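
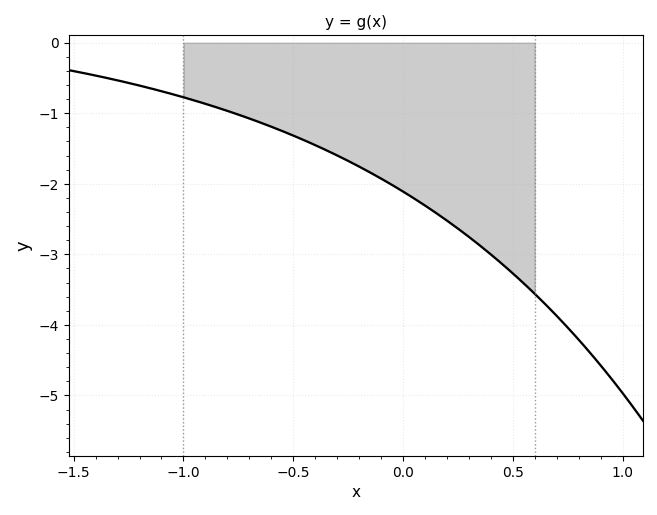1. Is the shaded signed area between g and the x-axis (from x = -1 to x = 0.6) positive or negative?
negative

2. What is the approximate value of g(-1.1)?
-0.7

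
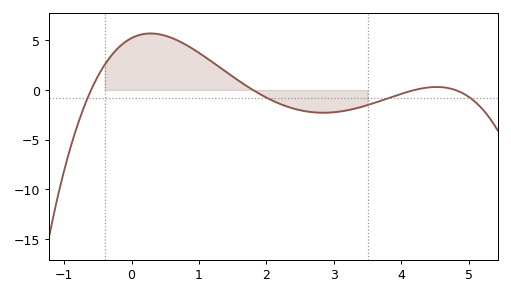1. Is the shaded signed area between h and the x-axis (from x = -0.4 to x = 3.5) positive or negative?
positive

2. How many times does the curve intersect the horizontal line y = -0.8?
4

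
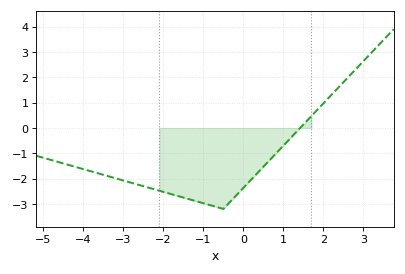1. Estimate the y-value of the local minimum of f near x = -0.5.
-3.2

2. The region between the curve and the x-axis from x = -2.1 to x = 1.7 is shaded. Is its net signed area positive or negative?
negative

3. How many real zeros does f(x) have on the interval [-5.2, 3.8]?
1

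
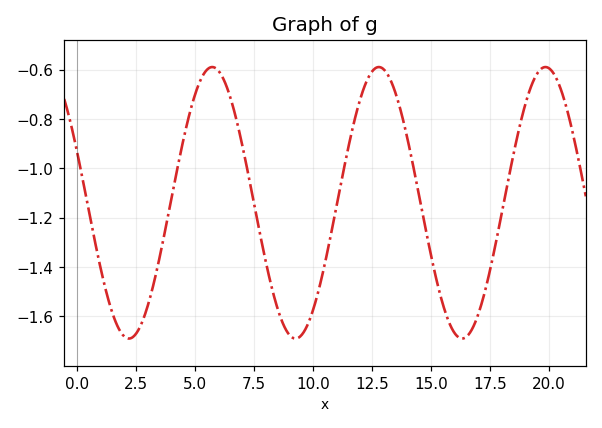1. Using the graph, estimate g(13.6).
-0.72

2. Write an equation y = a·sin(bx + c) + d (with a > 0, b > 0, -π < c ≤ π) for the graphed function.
y = 0.55sin(0.89x + 2.8) - 1.14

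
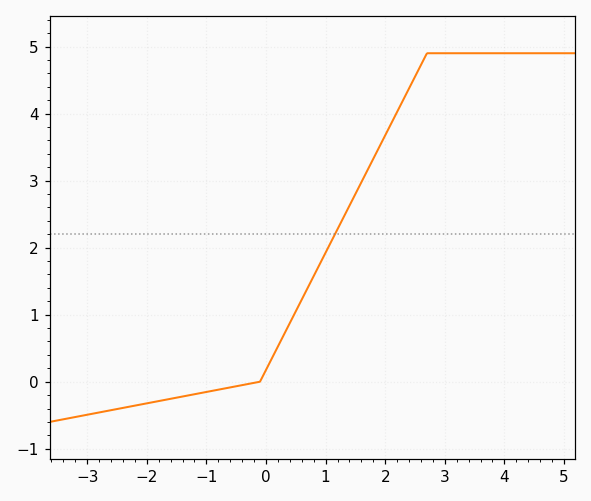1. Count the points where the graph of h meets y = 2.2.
1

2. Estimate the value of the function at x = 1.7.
3.1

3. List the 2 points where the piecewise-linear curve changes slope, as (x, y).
(-0.1, 0); (2.7, 4.9)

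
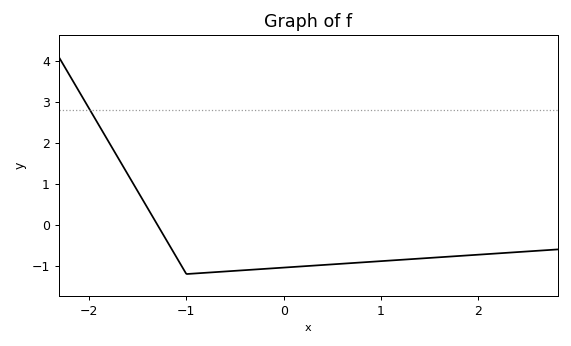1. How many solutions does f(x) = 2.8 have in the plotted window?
1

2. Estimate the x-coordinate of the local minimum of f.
-1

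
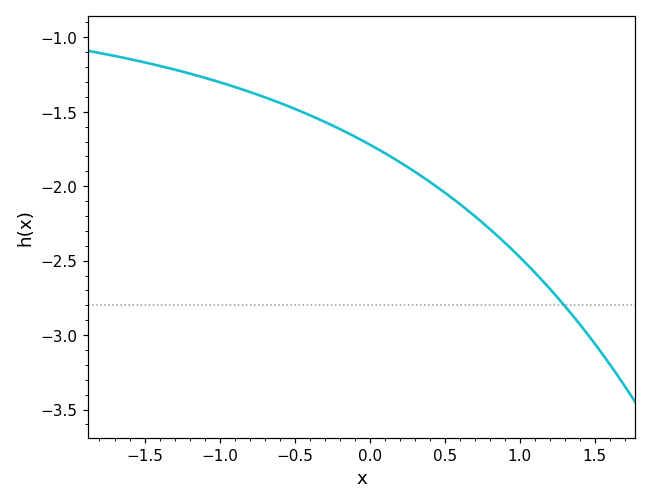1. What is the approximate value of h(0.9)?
-2.38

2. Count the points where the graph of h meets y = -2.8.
1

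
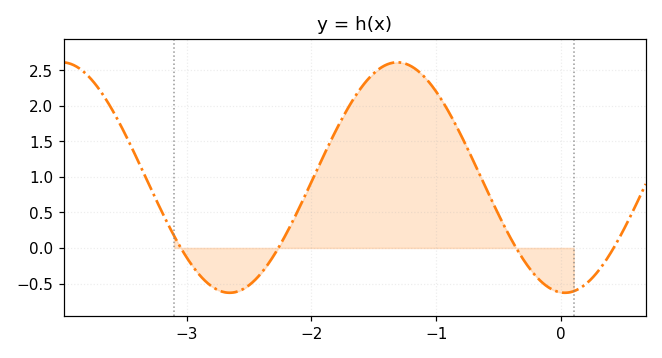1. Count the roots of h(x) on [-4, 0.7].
4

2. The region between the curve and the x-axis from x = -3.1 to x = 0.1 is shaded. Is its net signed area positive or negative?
positive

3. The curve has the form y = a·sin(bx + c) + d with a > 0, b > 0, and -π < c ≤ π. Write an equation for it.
y = 1.62sin(2.34x - 1.64) + 0.99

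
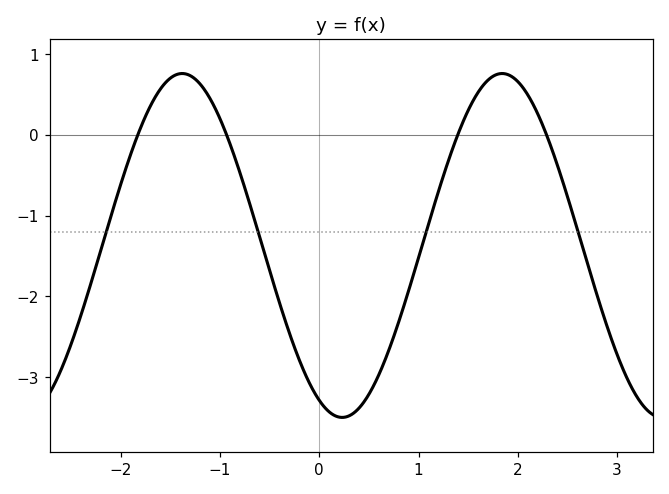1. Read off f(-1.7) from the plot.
0.359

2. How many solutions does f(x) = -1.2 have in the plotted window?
4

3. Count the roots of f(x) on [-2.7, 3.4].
4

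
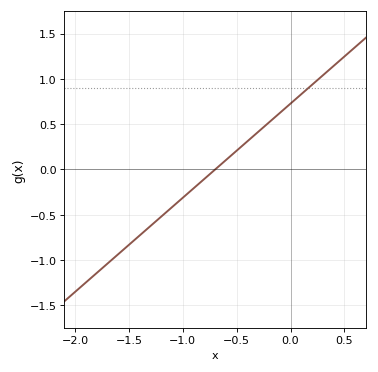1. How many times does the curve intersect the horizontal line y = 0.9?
1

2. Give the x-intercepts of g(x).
-0.7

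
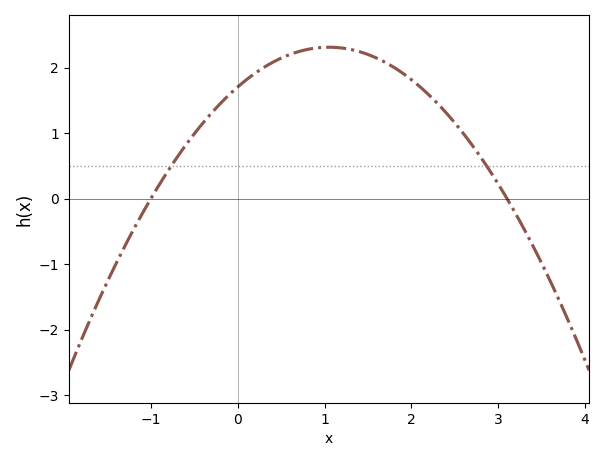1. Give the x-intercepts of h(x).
-1, 3.1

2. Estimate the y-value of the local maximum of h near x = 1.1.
2.3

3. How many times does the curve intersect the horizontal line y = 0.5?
2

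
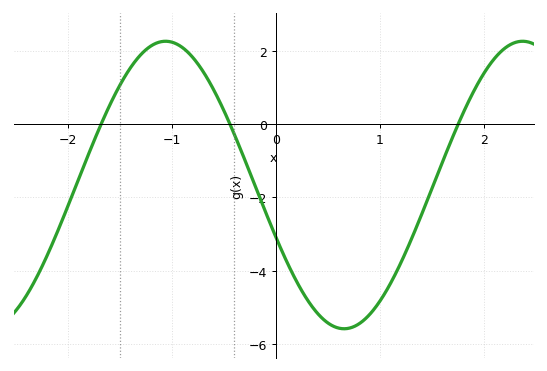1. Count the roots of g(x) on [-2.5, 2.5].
3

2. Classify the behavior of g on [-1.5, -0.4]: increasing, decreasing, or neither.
neither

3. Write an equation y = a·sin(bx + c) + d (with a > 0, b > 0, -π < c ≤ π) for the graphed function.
y = 3.92sin(1.83x - 2.77) - 1.66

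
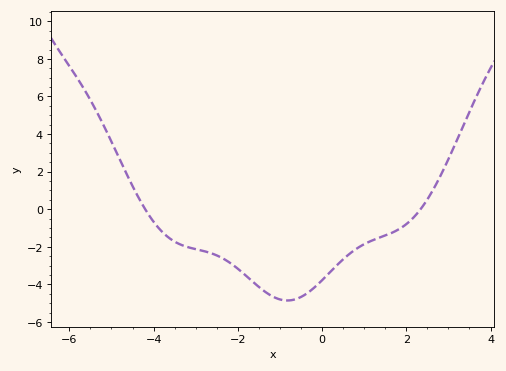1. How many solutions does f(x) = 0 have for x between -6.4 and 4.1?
2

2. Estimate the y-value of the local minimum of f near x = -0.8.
-4.8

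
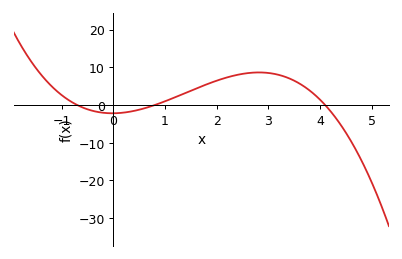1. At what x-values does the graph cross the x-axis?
-0.7, 0.8, 4.1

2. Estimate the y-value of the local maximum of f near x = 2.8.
8.65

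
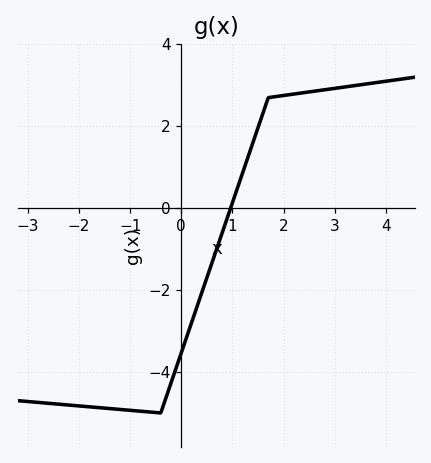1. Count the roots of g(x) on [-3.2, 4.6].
1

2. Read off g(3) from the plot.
2.93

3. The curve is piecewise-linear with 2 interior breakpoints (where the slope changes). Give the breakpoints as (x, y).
(-0.4, -5); (1.7, 2.7)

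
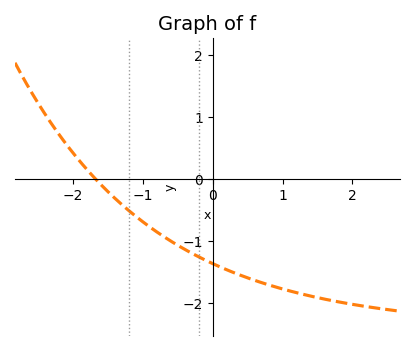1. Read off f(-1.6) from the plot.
-0.1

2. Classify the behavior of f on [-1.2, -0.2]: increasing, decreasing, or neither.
decreasing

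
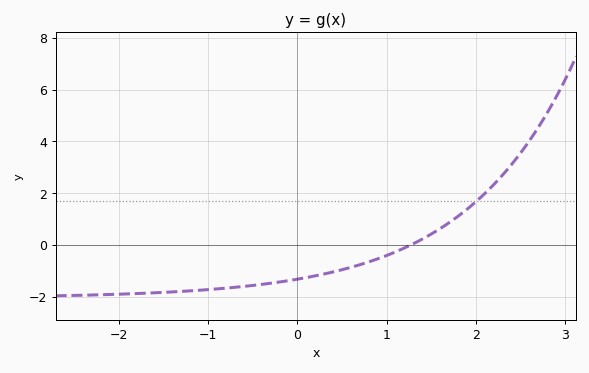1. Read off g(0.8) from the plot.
-0.663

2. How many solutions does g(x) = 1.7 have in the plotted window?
1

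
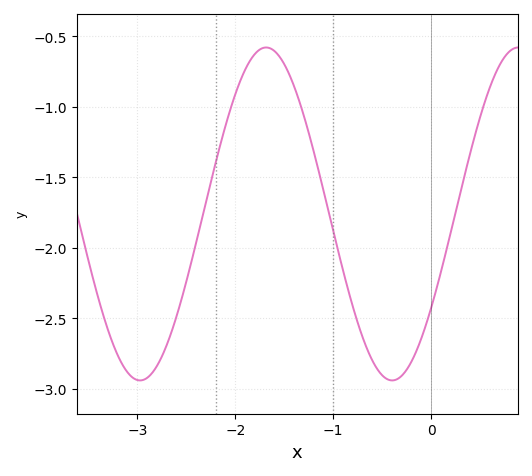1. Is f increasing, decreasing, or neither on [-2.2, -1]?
neither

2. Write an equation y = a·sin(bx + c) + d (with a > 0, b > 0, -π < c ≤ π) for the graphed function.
y = 1.18sin(2.44x - 0.6) - 1.76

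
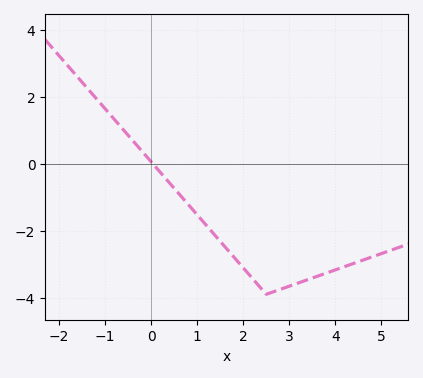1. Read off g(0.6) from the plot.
-0.895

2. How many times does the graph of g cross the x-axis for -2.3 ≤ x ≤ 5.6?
1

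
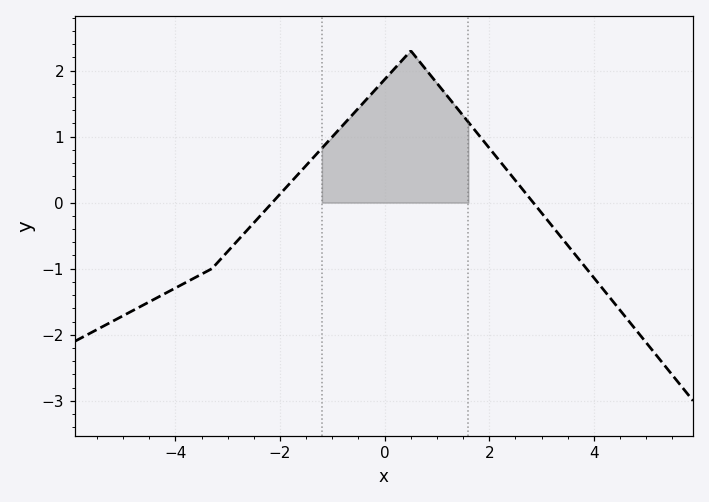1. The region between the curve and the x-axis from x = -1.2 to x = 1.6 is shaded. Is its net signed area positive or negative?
positive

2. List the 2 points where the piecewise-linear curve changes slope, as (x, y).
(-3.3, -1); (0.5, 2.3)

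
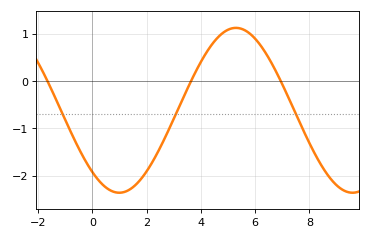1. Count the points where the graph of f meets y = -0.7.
3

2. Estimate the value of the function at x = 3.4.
-0.291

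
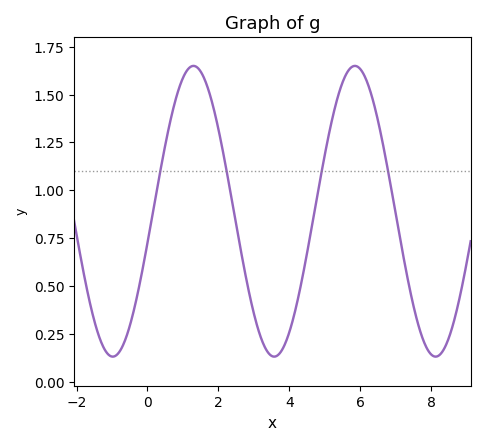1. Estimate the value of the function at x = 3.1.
0.287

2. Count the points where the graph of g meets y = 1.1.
4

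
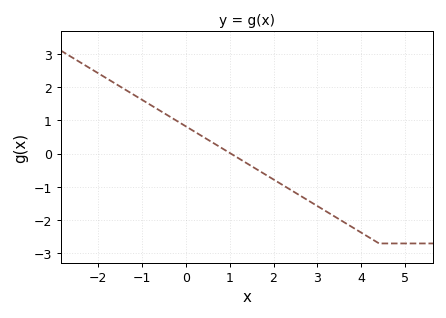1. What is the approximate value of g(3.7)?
-2.1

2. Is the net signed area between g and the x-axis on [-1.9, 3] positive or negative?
positive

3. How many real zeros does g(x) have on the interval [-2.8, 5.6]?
1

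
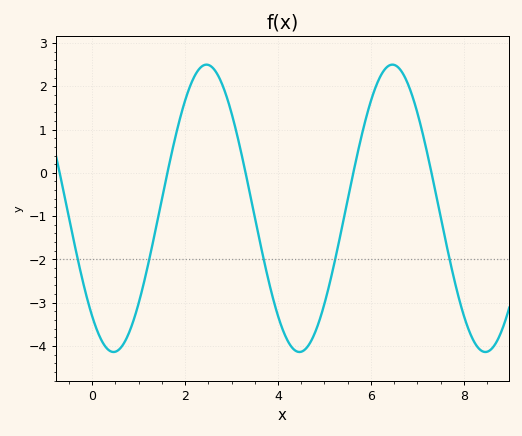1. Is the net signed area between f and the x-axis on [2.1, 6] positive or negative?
negative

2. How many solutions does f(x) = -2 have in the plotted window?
5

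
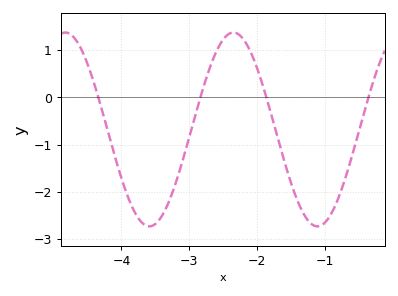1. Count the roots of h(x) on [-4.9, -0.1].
4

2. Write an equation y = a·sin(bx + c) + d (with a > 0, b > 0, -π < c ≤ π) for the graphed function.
y = 2.05sin(2.5x + 1.3) - 0.68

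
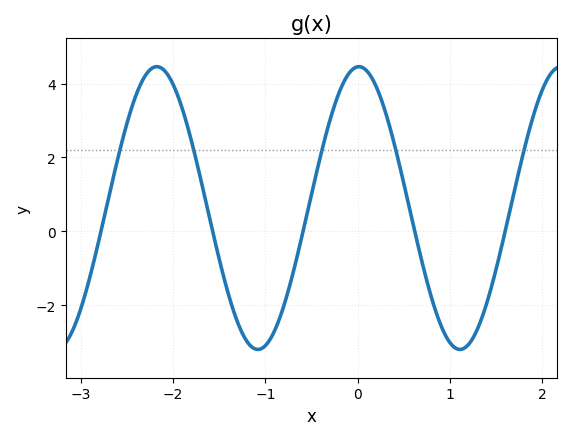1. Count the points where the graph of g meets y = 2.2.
5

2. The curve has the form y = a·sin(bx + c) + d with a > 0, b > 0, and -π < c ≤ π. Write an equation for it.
y = 3.83sin(2.9x + 1.5) + 0.63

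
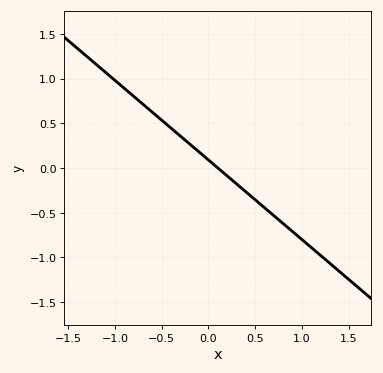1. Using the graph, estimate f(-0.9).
0.89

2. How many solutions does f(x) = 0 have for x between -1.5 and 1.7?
1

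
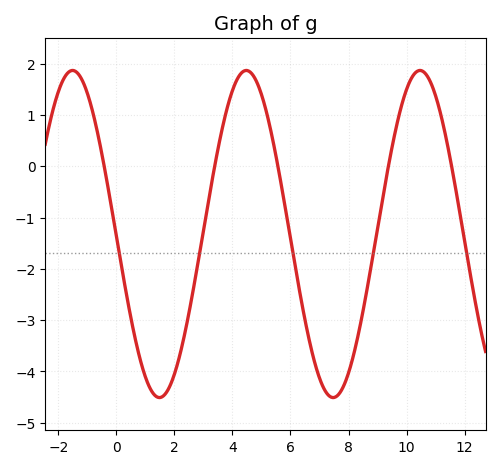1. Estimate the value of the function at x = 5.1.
1.2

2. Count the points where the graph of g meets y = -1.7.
5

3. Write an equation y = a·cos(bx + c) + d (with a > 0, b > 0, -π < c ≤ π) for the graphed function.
y = 3.19cos(1.1x + 1.6) - 1.32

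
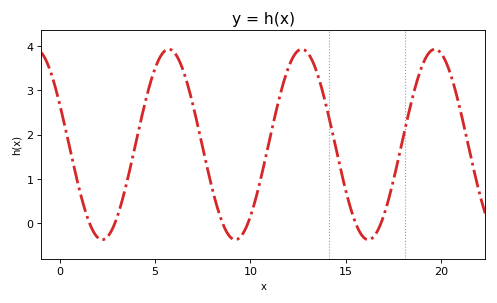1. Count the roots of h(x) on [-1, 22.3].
6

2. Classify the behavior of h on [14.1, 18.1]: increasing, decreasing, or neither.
neither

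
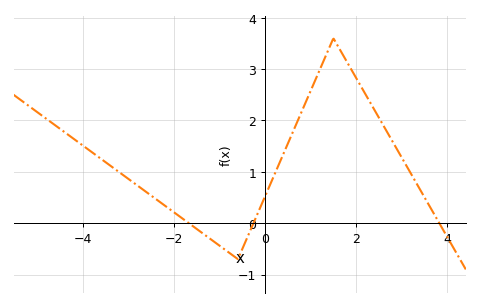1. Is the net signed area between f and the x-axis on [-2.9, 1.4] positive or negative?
positive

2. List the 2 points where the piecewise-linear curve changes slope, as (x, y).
(-0.6, -0.7); (1.5, 3.6)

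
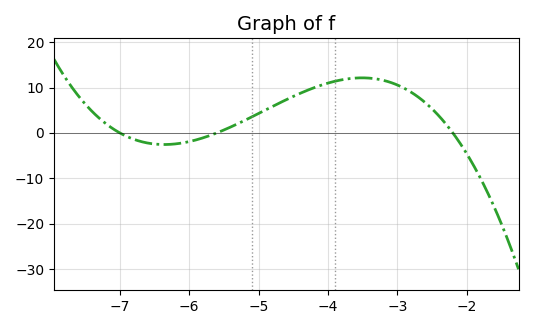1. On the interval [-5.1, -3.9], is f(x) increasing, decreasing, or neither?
increasing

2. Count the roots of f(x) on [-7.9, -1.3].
3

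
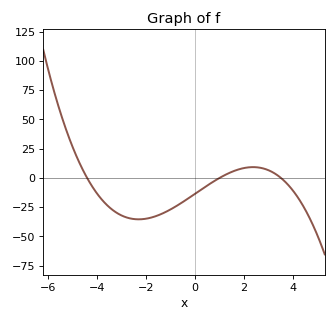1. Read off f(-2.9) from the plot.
-32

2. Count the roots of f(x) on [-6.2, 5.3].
3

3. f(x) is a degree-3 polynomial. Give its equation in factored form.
y = -0.88(x + 4.4)(x - 1)(x - 3.5)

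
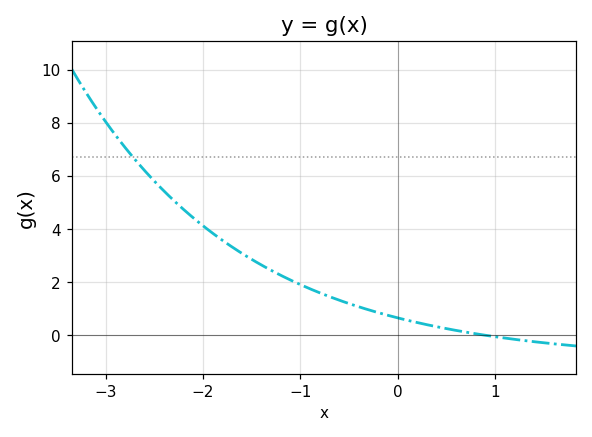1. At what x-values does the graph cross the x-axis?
0.9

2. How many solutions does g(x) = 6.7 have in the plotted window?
1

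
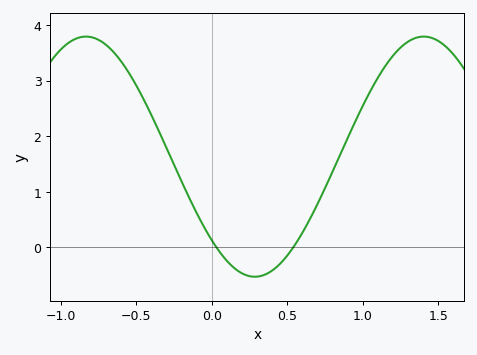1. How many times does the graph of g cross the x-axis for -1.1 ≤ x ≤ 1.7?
2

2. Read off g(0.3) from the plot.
-0.528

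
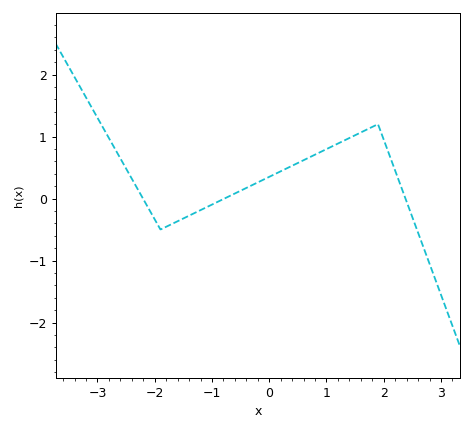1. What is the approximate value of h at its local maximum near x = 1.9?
1.2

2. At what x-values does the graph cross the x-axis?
-2.2, -0.8, 2.4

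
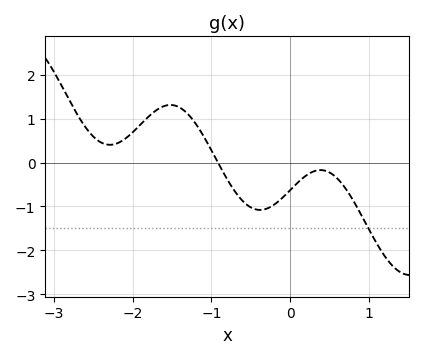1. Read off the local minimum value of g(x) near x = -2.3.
0.4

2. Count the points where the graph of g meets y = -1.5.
1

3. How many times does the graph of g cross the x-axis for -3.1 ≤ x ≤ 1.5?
1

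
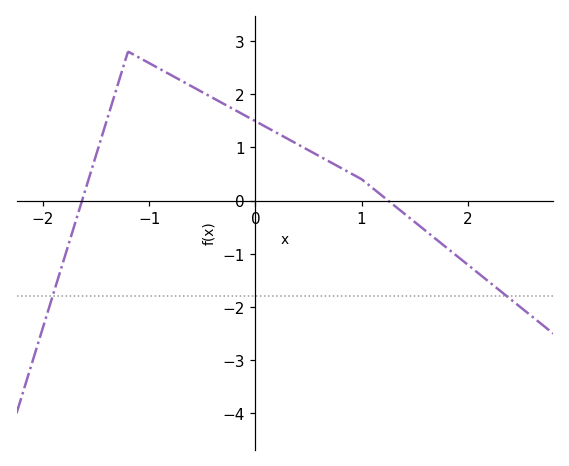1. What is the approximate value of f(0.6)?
0.8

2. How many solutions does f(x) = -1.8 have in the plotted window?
2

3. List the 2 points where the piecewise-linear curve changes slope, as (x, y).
(-1.2, 2.8); (1, 0.4)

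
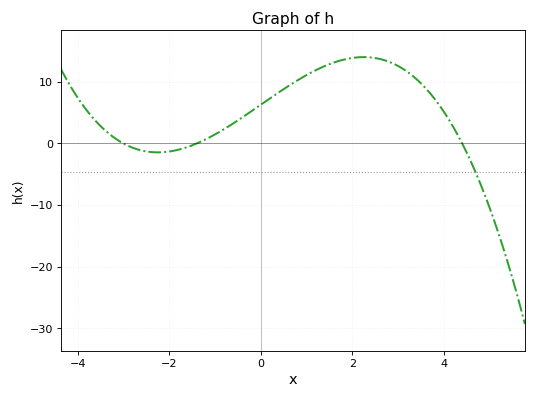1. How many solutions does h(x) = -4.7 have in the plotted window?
1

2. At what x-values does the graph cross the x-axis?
-3, -1.4, 4.4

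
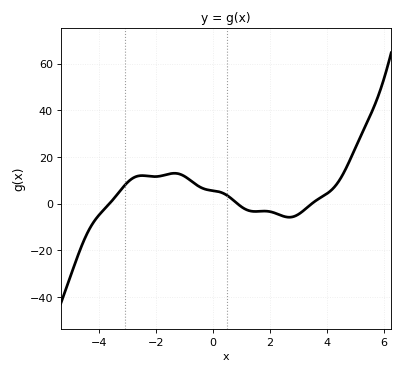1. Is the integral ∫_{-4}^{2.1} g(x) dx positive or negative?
positive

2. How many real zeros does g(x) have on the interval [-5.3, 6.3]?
3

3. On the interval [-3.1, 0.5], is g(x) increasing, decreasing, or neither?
neither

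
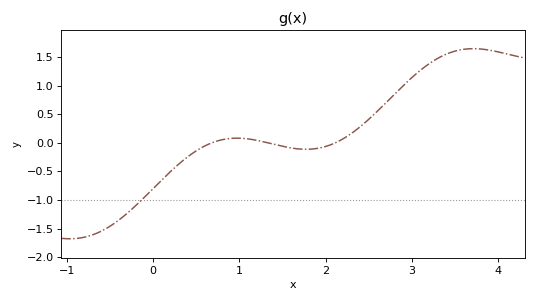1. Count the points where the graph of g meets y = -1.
1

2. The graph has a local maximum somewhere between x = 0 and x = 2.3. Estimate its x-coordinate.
0.971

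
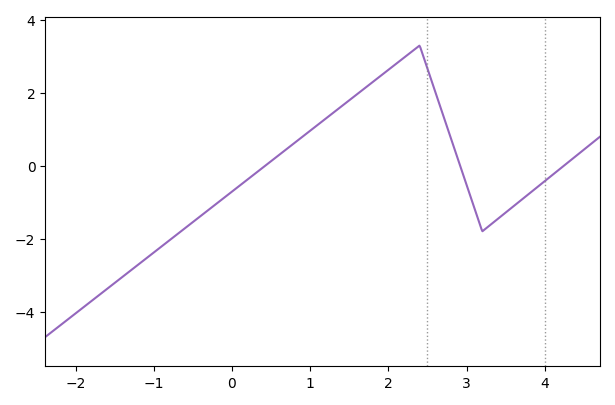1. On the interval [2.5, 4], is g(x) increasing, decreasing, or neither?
neither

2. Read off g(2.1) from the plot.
2.8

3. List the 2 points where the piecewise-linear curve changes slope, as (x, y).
(2.4, 3.3); (3.2, -1.8)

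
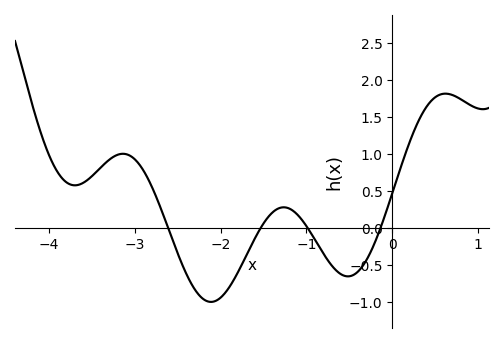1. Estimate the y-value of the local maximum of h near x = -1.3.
0.3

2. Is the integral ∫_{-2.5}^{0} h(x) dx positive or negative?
negative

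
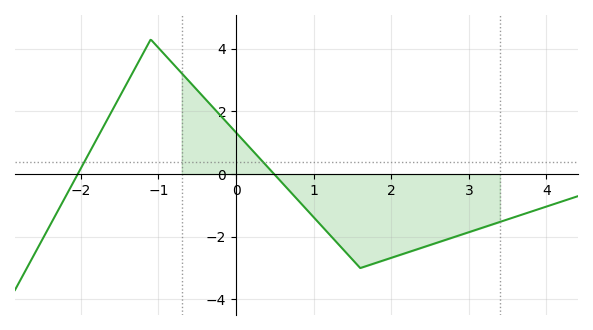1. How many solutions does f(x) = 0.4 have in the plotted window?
2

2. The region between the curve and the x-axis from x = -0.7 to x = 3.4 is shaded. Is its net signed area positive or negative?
negative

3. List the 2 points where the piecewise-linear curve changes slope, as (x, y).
(-1.1, 4.3); (1.6, -3)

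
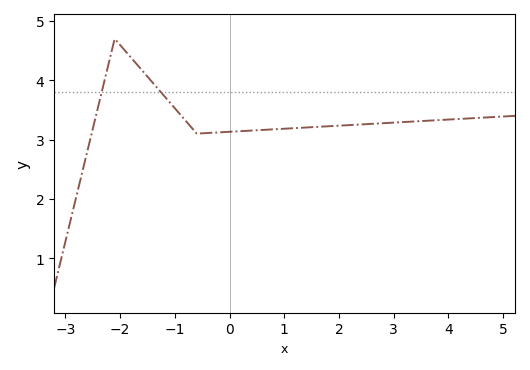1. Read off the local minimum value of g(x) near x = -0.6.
3.1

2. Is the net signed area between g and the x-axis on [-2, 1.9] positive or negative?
positive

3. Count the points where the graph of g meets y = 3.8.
2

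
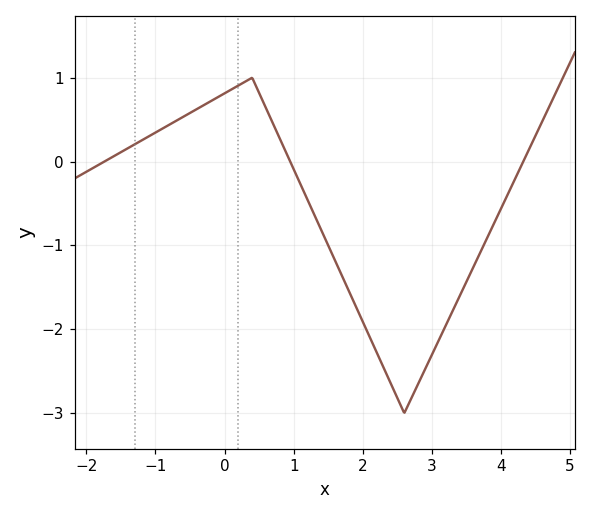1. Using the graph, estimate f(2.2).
-2.27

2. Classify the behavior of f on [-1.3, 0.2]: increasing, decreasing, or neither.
increasing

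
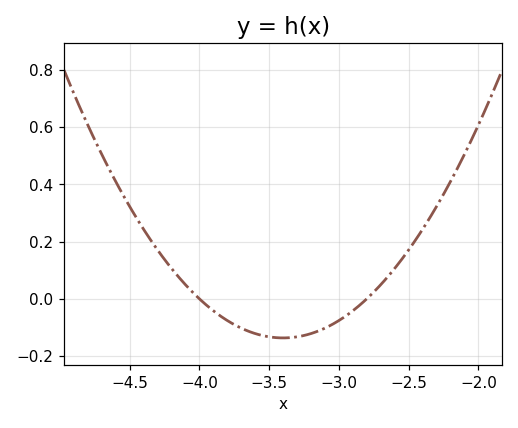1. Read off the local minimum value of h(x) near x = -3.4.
-0.14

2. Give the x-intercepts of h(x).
-4, -2.8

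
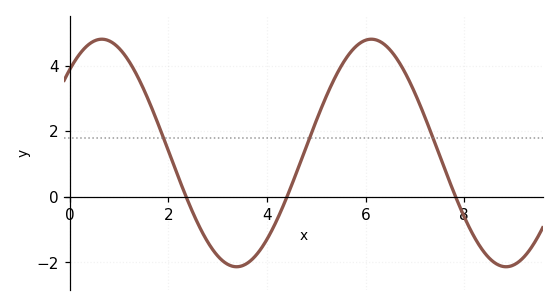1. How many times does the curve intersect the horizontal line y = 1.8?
3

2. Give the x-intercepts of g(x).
2.36, 4.4, 7.83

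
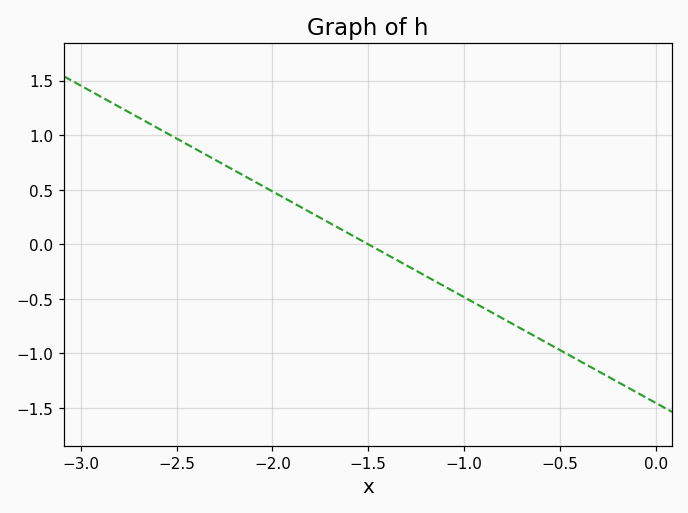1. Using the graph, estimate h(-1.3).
-0.194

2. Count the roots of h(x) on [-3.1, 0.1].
1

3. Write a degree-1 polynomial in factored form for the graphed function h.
y = -0.97(x + 1.5)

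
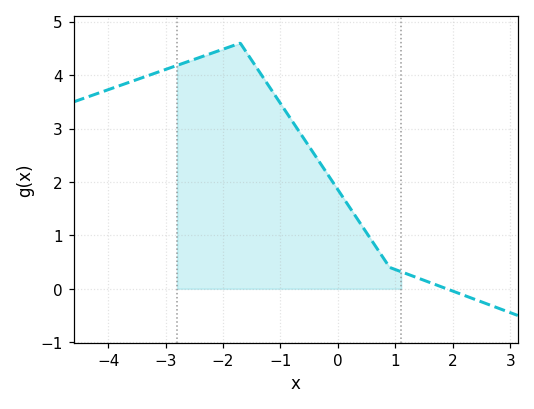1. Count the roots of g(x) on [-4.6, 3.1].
1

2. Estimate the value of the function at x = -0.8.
3.15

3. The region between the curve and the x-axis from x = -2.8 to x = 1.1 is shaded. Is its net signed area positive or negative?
positive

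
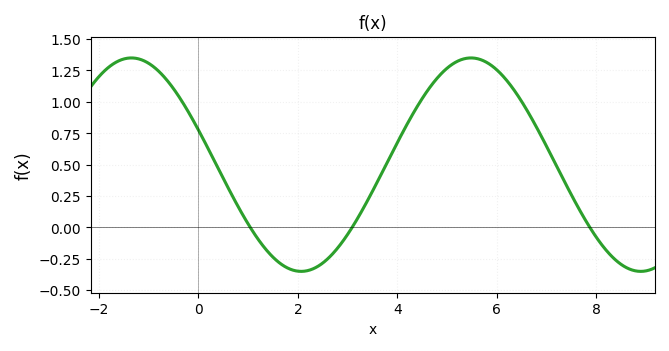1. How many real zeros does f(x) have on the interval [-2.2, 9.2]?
3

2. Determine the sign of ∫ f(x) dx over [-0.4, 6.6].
positive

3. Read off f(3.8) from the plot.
0.52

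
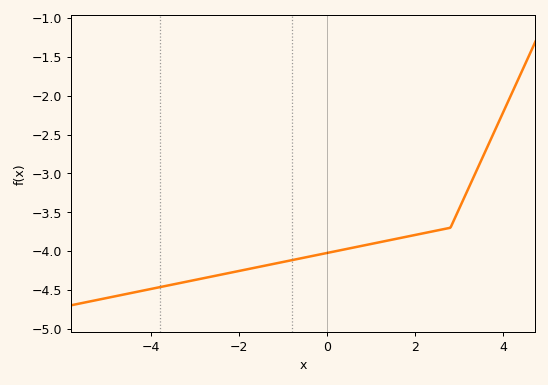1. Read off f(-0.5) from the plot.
-4.08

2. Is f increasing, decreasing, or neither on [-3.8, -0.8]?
increasing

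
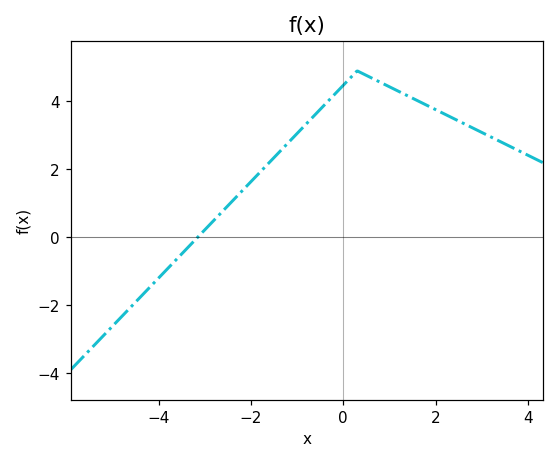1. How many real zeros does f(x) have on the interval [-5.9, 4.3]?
1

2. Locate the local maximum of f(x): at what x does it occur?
0.302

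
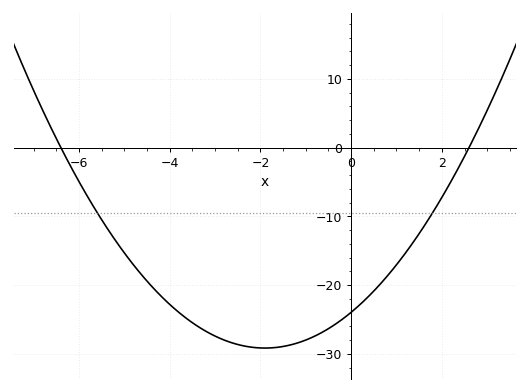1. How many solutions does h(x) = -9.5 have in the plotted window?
2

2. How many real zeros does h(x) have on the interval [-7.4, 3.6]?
2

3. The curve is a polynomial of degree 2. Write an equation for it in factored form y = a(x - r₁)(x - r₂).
y = 1.44(x + 6.4)(x - 2.6)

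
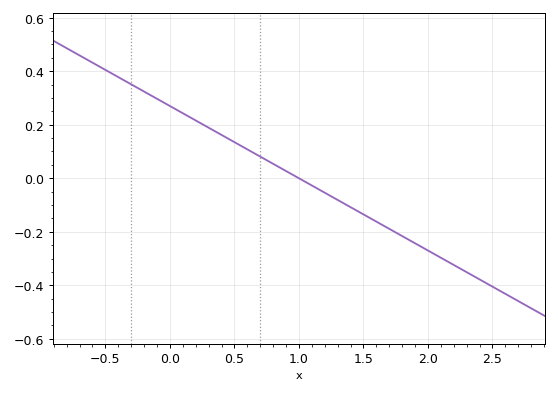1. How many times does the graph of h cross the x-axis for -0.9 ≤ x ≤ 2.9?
1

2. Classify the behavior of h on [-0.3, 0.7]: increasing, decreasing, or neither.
decreasing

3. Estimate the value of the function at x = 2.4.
-0.378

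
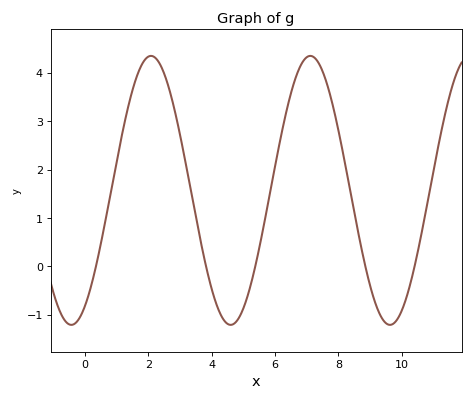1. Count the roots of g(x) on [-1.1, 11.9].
5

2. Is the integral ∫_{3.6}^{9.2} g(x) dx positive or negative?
positive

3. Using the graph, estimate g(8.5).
1.13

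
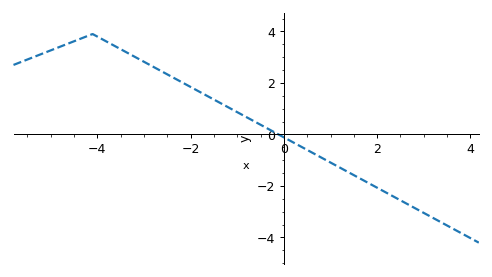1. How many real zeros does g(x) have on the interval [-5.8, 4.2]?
1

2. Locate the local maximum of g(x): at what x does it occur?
-4.1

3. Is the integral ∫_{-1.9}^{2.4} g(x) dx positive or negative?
negative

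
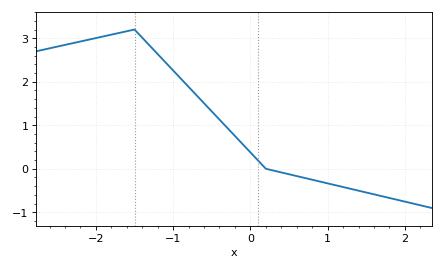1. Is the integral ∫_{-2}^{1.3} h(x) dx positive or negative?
positive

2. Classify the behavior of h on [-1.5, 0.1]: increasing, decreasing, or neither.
decreasing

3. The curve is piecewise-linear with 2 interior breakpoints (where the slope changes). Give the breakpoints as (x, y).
(-1.5, 3.2); (0.2, 0)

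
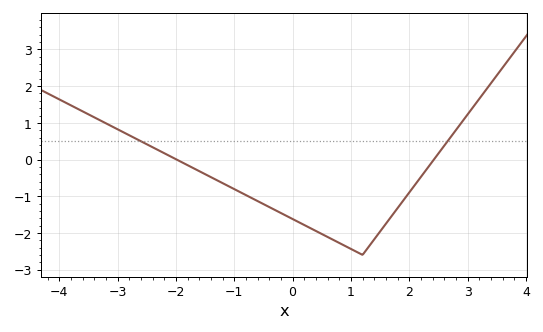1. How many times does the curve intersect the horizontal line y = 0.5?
2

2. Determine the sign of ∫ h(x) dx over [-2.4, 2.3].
negative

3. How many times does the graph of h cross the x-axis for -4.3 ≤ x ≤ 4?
2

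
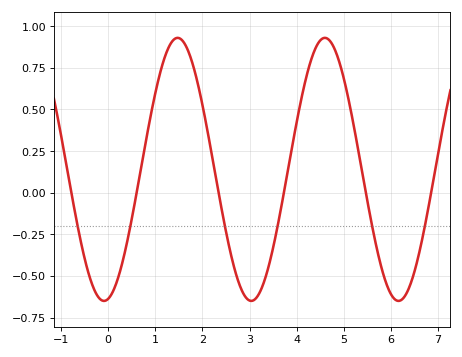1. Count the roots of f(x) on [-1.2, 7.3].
6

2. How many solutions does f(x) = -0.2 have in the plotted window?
6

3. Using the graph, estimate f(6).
-0.608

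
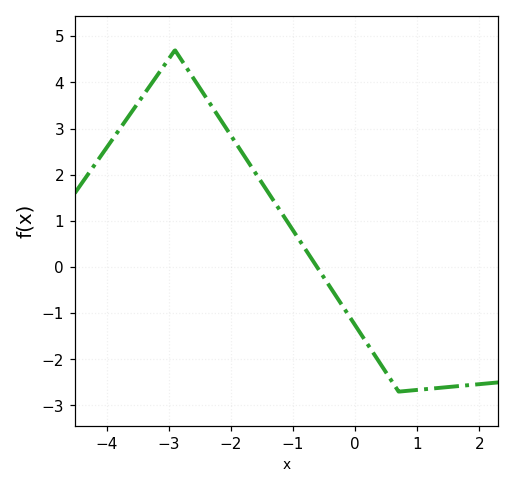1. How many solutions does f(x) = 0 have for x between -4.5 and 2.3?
1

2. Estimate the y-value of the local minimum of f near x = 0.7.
-2.7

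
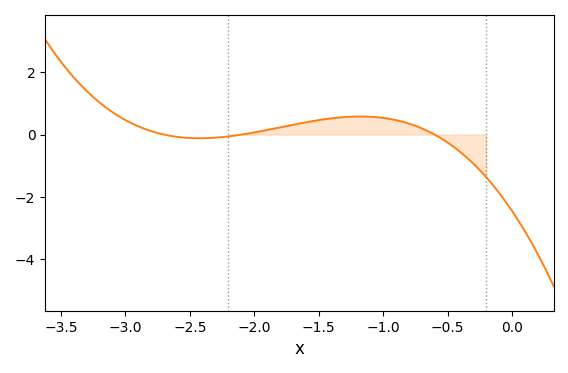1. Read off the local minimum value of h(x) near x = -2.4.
-0.117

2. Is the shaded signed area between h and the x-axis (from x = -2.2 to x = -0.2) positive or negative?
positive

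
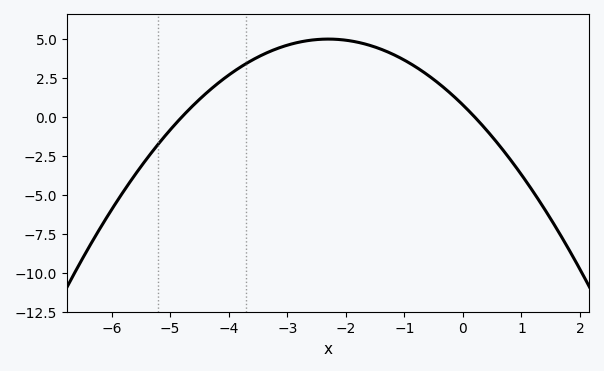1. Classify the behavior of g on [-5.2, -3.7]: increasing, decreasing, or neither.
increasing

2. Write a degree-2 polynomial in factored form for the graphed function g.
y = -0.8(x + 4.8)(x - 0.2)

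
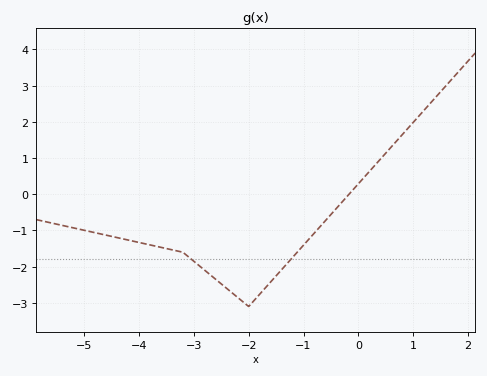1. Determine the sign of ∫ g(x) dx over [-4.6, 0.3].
negative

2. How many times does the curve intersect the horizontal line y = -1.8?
2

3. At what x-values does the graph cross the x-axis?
-0.171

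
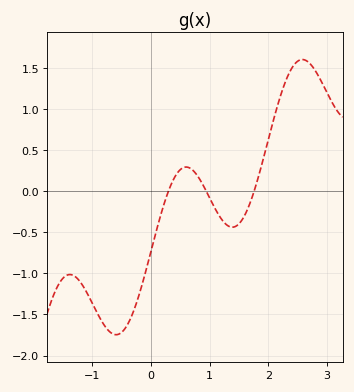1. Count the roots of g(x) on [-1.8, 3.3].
3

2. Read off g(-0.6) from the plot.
-1.75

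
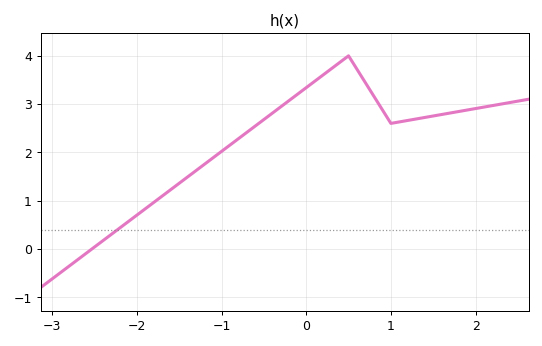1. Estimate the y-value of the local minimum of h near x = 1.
2.6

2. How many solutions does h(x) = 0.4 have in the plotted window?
1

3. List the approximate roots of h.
-2.53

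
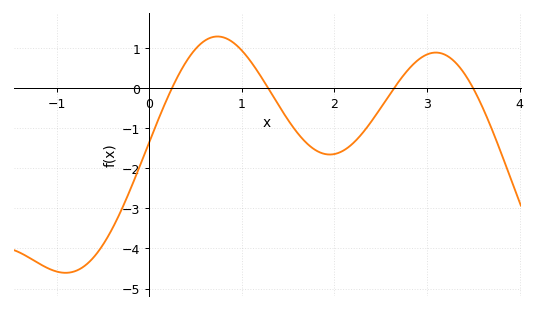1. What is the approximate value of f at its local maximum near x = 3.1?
0.897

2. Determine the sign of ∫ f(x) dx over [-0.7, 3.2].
negative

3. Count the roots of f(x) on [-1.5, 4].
4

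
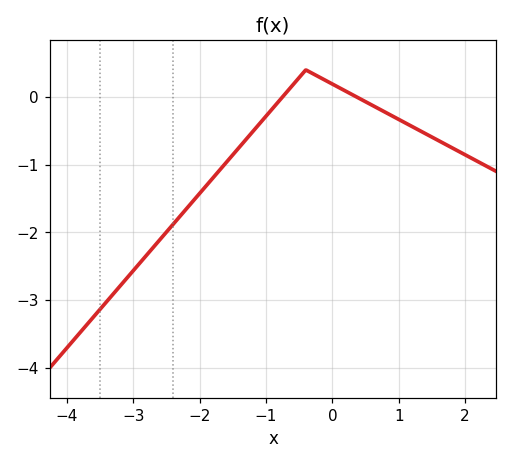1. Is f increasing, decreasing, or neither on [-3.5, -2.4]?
increasing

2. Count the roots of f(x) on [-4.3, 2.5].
2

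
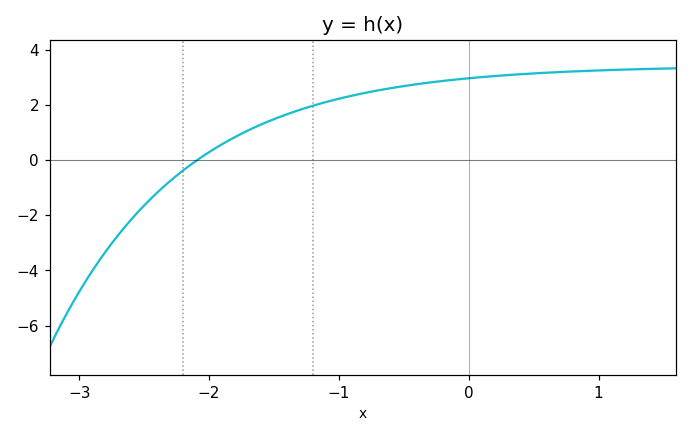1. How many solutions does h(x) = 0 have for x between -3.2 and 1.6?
1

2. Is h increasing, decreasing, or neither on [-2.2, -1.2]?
increasing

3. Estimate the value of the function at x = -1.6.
1.2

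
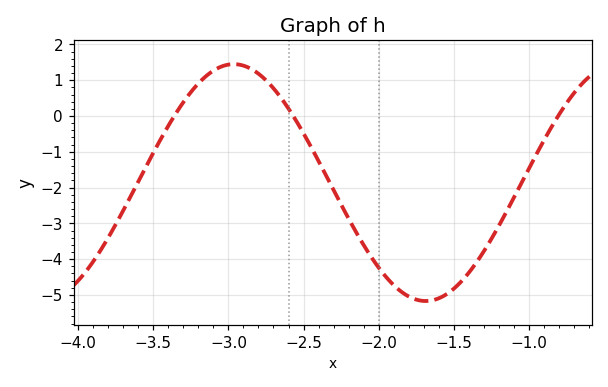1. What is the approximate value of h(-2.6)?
0.207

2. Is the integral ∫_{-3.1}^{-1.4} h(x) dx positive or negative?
negative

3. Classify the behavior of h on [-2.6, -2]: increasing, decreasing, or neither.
decreasing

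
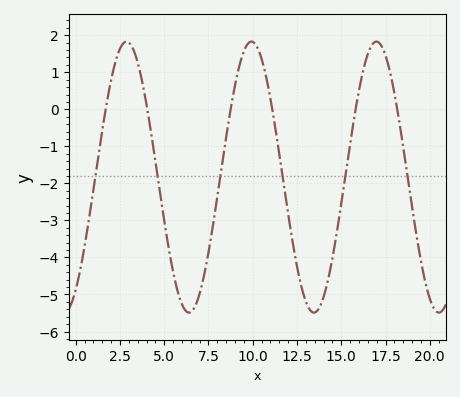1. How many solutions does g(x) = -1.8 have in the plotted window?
6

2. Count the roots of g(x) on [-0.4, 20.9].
6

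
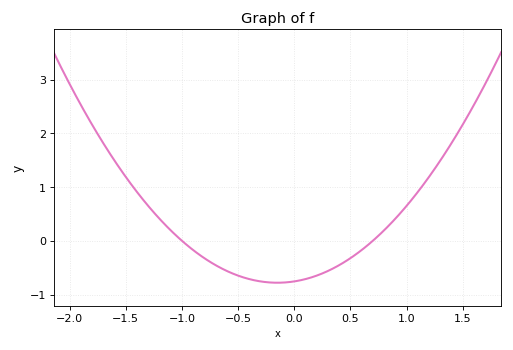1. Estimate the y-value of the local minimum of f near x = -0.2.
-0.78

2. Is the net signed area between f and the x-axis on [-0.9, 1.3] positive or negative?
negative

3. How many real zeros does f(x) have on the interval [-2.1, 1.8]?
2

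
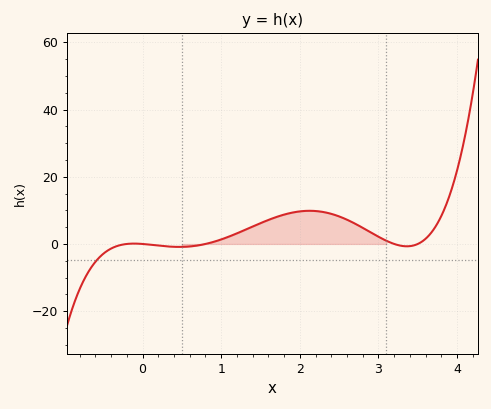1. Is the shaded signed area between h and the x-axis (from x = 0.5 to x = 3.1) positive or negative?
positive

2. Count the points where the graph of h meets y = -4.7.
1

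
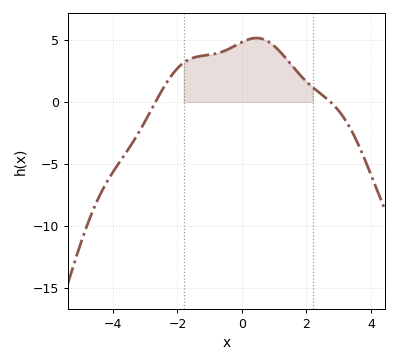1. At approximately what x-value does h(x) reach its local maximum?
0.4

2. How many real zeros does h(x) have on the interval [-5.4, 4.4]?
2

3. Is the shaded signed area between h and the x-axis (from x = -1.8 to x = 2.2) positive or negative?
positive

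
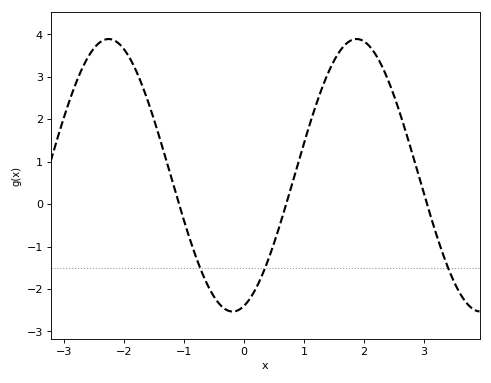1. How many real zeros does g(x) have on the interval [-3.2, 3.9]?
3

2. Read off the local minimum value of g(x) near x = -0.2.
-2.5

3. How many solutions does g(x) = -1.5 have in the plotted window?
3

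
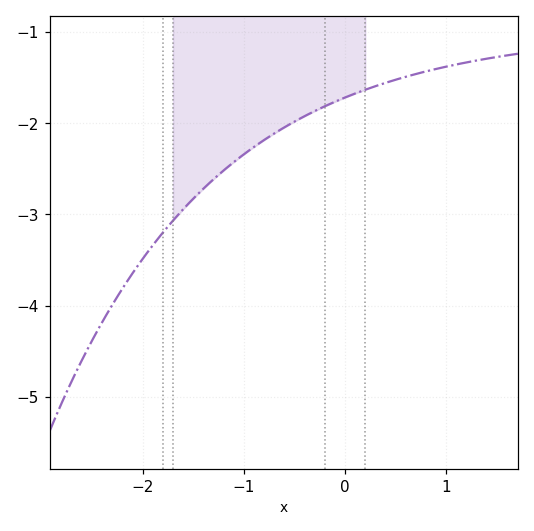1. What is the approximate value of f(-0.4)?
-1.9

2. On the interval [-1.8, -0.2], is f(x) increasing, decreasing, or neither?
increasing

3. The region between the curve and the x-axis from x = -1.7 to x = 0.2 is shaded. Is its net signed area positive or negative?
negative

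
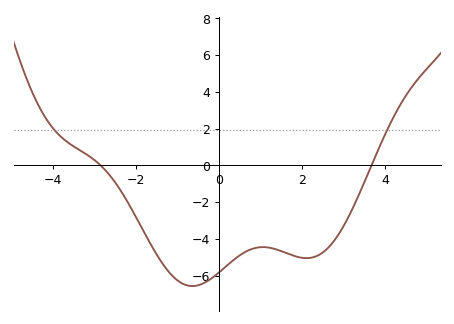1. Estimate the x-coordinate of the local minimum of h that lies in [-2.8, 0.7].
-0.6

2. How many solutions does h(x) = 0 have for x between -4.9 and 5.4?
2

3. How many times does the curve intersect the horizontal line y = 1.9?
2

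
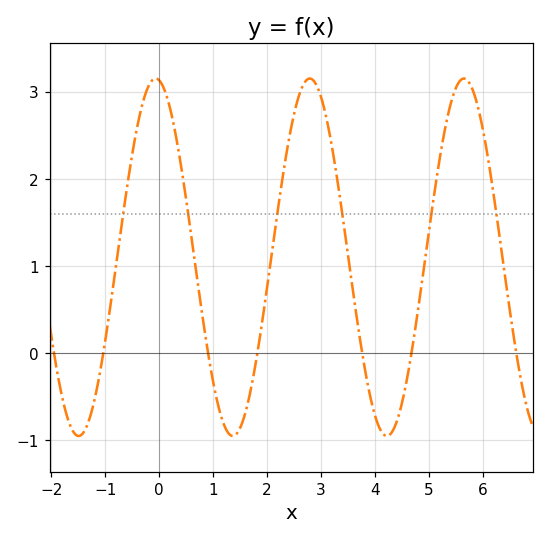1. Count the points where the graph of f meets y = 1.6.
6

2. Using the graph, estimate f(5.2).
2.2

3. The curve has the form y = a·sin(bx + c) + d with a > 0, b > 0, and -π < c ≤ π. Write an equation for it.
y = 2.05sin(2.2x + 1.7) + 1.1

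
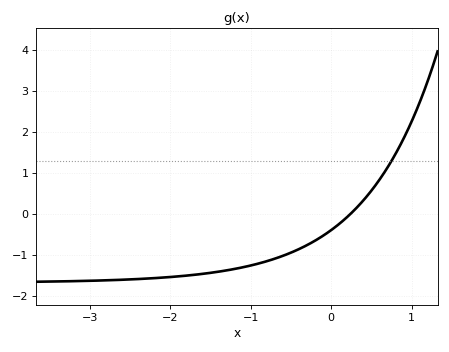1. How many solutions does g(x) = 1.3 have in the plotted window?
1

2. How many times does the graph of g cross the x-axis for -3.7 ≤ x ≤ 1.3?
1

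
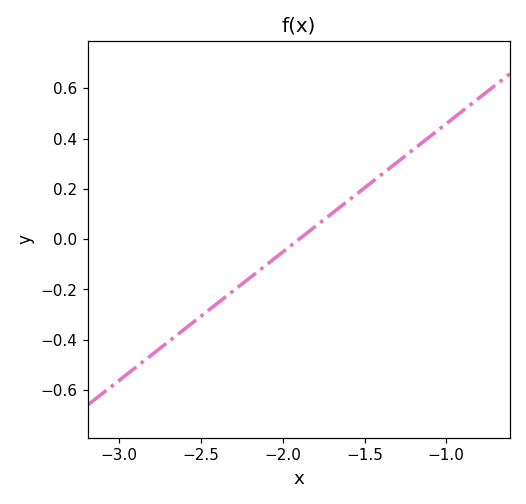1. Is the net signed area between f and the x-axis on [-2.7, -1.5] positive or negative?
negative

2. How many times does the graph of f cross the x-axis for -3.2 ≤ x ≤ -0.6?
1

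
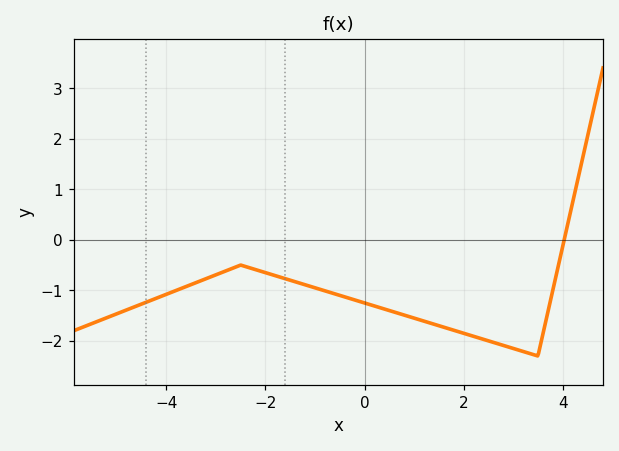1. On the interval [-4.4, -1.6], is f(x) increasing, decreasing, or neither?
neither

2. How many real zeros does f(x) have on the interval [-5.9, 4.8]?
1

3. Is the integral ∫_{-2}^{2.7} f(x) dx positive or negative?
negative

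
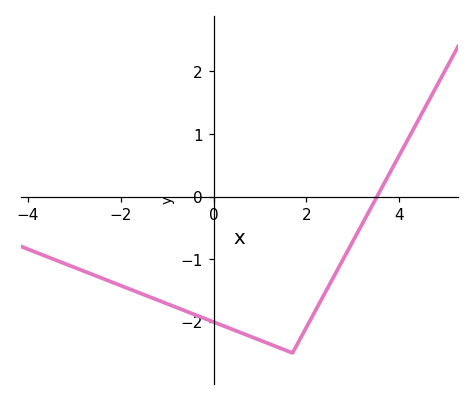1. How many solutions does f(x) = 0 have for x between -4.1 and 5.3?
1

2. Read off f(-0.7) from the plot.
-1.8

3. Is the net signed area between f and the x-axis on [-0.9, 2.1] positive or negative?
negative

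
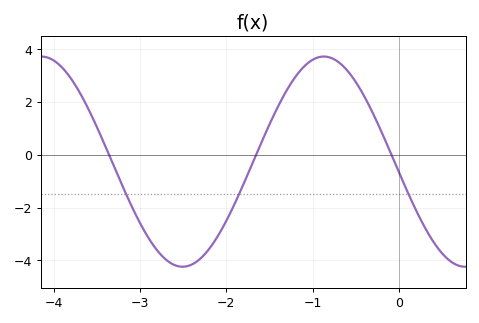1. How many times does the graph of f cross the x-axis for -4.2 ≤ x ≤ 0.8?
3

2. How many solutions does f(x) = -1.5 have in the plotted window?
3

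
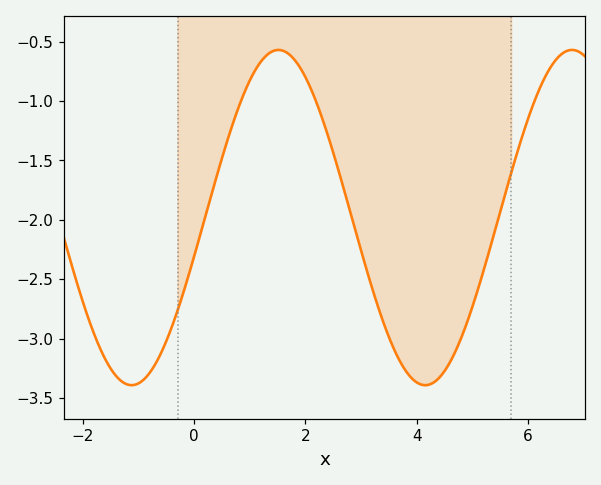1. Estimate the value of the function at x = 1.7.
-0.604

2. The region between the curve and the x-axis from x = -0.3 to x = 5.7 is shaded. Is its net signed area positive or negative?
negative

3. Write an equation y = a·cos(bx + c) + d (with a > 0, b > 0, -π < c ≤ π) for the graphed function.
y = 1.41cos(1.19x - 1.8) - 1.98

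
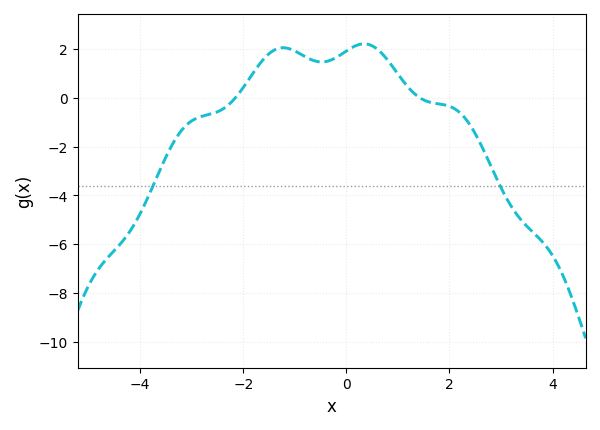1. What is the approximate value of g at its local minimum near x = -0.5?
1.47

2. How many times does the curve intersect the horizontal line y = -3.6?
2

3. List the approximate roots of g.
-2.15, 1.43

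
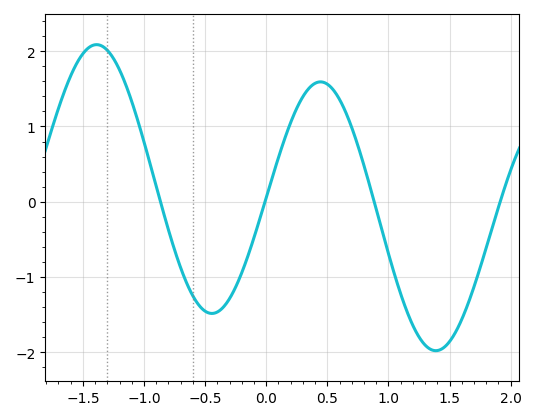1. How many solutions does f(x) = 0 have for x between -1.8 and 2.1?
4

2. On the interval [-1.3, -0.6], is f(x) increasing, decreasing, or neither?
decreasing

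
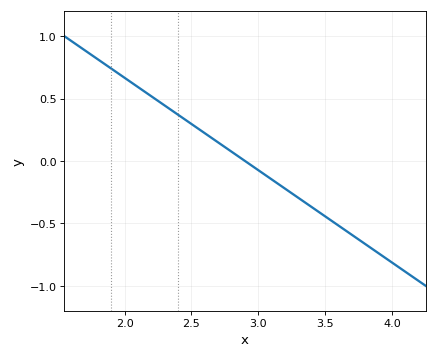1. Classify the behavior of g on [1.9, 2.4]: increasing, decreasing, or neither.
decreasing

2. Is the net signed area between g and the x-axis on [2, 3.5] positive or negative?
positive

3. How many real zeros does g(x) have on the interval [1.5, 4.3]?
1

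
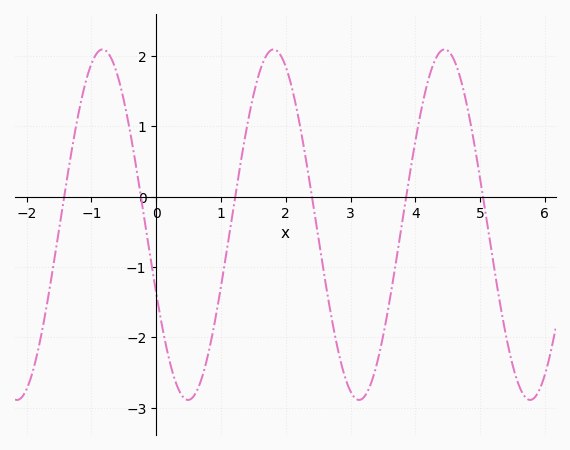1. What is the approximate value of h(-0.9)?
2.1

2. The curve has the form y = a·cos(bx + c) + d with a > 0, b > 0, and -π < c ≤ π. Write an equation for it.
y = 2.49cos(2.4x + 2) - 0.4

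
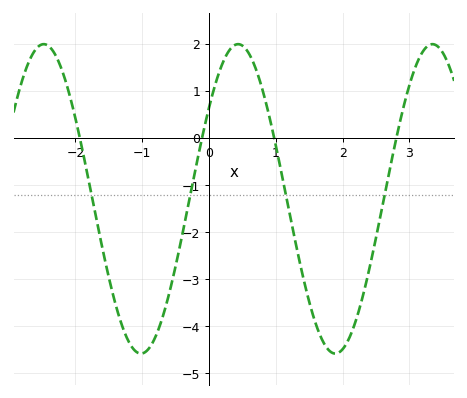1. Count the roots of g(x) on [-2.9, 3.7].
4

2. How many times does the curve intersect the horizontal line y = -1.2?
4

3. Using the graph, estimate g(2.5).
-2.11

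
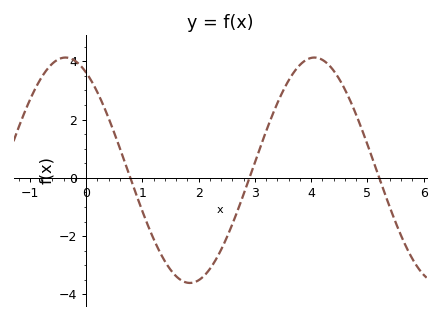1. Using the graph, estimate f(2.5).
-2.06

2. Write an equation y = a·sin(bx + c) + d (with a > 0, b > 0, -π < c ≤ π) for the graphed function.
y = 3.87sin(1.42x + 2.09) + 0.26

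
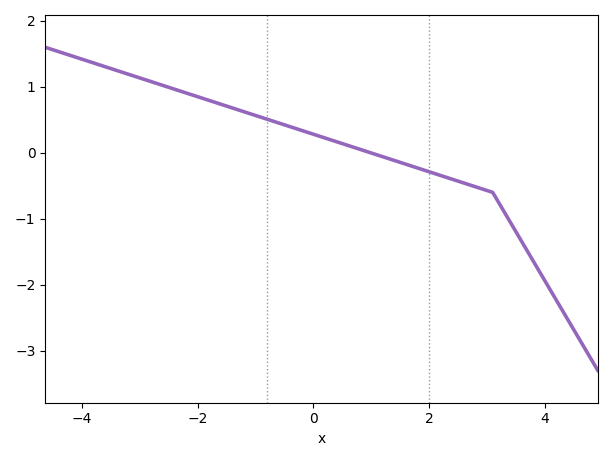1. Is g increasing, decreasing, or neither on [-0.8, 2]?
decreasing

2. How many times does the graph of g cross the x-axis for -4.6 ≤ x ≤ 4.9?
1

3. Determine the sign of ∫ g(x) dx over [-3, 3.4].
positive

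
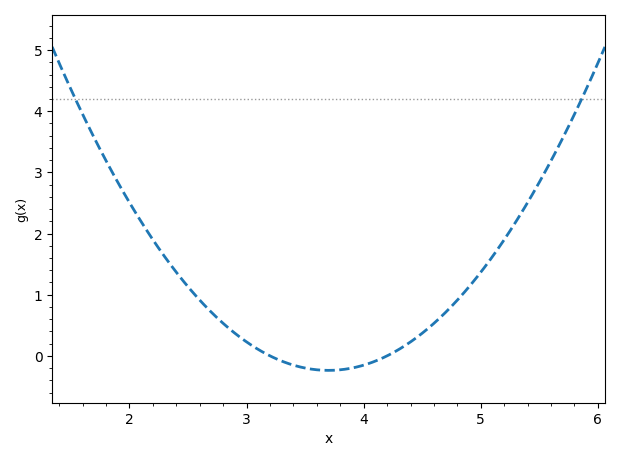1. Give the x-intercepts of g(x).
3.2, 4.2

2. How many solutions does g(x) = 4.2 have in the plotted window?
2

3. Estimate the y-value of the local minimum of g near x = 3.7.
-0.2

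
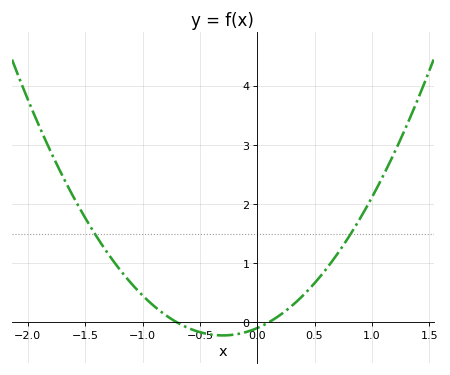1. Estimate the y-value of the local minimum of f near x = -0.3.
-0.221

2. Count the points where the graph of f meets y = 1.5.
2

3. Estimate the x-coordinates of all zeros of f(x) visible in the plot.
-0.7, 0.1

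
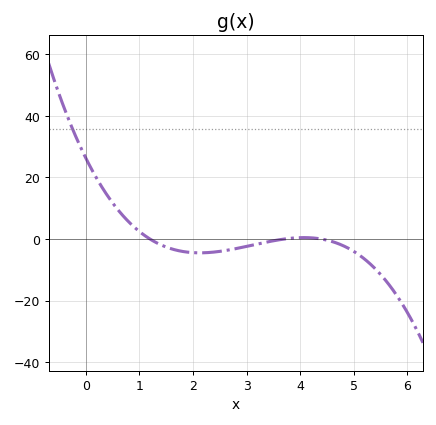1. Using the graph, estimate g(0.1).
22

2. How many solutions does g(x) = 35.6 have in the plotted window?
1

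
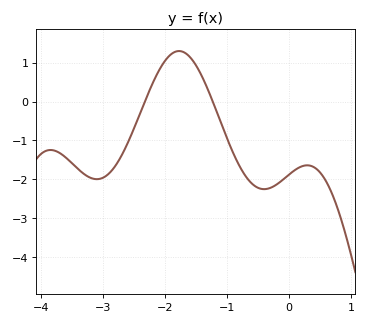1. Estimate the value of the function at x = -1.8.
1.3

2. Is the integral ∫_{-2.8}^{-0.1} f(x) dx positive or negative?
negative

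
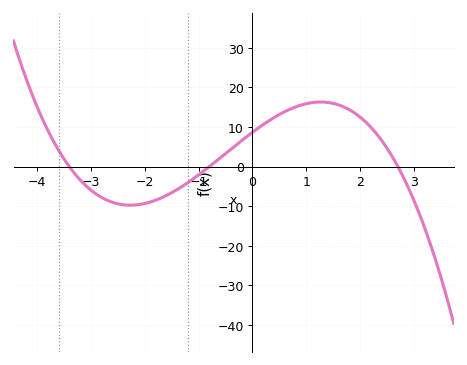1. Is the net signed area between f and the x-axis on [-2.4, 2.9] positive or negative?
positive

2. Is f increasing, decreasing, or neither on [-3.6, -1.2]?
neither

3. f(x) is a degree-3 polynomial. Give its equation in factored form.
y = -1.18(x + 3.4)(x + 0.8)(x - 2.7)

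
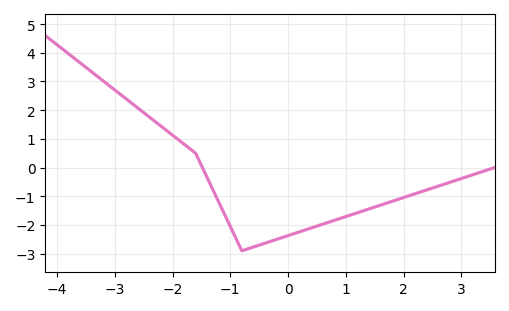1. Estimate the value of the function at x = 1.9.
-1.11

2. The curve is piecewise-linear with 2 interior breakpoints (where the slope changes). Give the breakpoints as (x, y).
(-1.6, 0.5); (-0.8, -2.9)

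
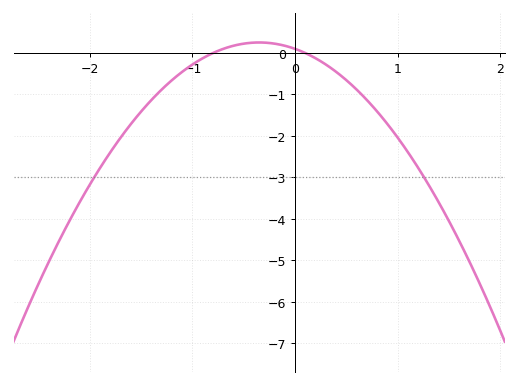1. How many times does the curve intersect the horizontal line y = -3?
2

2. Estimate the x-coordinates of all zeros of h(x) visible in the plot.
-0.8, 0.1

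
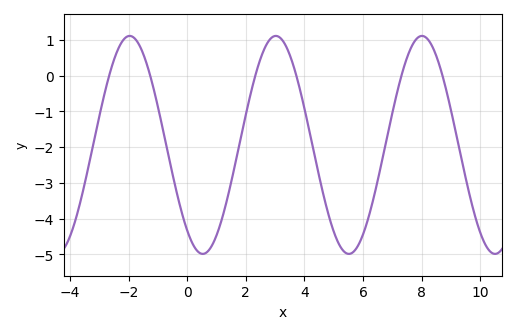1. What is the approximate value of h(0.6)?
-4.98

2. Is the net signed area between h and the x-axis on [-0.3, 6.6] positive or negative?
negative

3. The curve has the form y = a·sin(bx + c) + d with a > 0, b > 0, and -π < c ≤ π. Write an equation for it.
y = 3.05sin(1.26x - 2.24) - 1.94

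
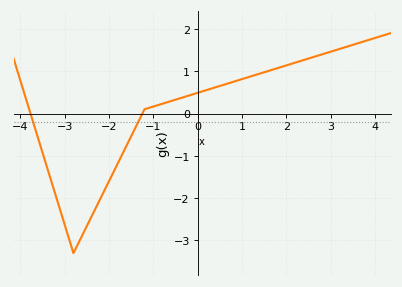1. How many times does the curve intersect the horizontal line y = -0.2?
2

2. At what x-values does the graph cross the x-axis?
-3.77, -1.25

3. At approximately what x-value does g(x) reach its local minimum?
-2.8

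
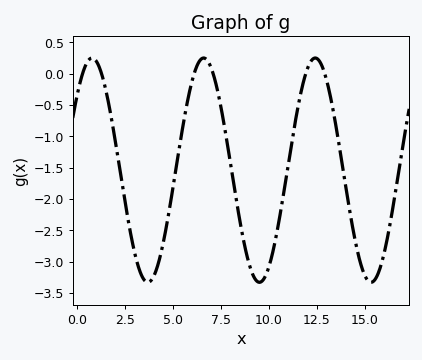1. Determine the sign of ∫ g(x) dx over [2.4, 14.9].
negative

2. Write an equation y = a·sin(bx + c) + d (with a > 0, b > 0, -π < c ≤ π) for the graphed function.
y = 1.79sin(1.1x + 0.73) - 1.54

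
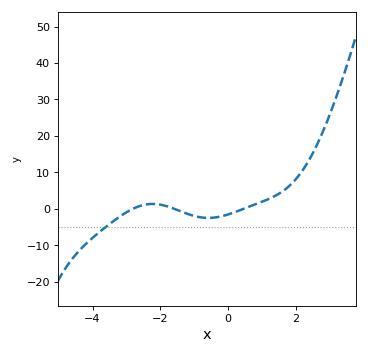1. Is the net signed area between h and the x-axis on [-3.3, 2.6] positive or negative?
positive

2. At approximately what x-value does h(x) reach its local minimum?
-0.576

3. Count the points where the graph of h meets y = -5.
1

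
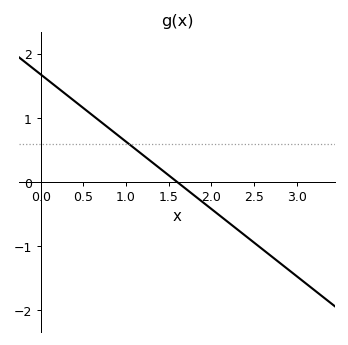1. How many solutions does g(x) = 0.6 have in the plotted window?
1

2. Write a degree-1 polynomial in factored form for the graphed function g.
y = -1.05(x - 1.6)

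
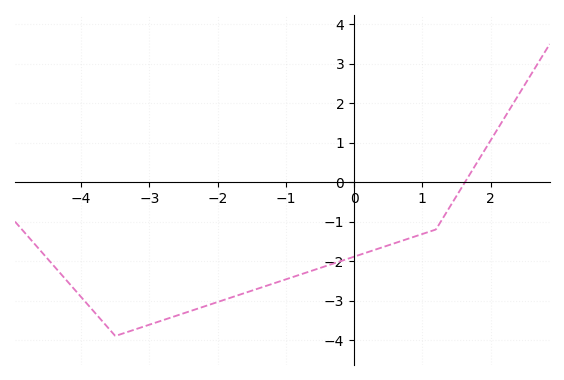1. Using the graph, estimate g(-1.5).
-2.75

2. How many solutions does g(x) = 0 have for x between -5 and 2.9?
1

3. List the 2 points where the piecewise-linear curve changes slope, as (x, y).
(-3.5, -3.9); (1.2, -1.2)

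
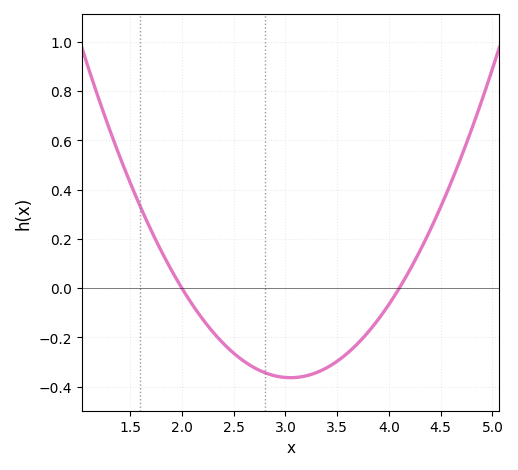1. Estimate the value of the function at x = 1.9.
0.073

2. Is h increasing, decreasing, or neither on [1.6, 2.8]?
decreasing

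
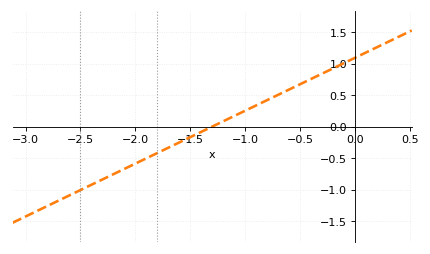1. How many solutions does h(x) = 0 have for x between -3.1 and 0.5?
1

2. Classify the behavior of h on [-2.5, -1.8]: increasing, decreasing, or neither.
increasing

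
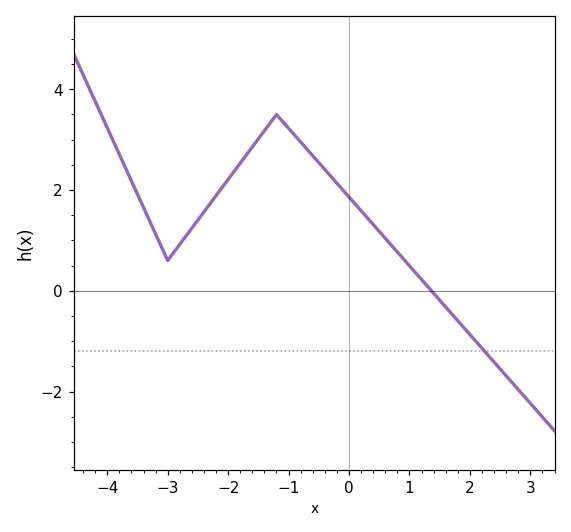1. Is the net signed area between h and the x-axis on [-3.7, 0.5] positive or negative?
positive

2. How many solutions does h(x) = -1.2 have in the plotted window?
1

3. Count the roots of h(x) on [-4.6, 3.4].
1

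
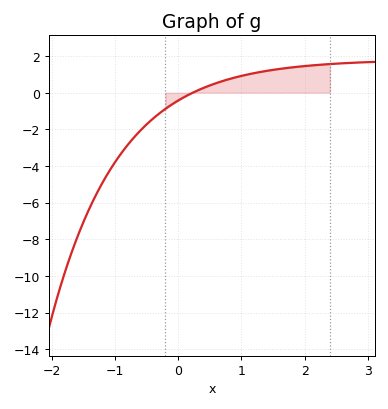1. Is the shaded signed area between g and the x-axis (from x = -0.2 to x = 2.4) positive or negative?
positive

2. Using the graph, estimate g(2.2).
1.6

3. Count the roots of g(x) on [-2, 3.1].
1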